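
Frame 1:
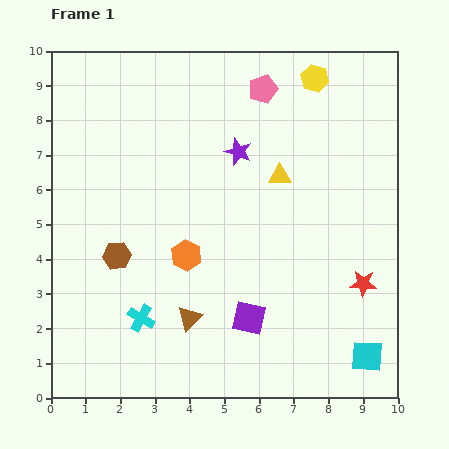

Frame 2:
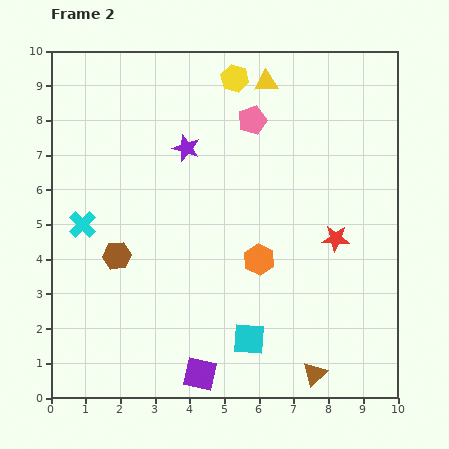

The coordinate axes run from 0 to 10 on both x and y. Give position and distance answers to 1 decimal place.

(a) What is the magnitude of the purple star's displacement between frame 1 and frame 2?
1.5

The purple star moved from (5.4, 7.1) to (3.9, 7.2), a distance of √(1.5² + 0.1²) ≈ 1.5.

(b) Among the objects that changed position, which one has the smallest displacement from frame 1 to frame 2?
the pink pentagon

(moved 0.9)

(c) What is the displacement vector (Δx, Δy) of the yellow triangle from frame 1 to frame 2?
(-0.4, 2.7)

The yellow triangle was at (6.6, 6.4) in frame 1 and (6.2, 9.1) in frame 2.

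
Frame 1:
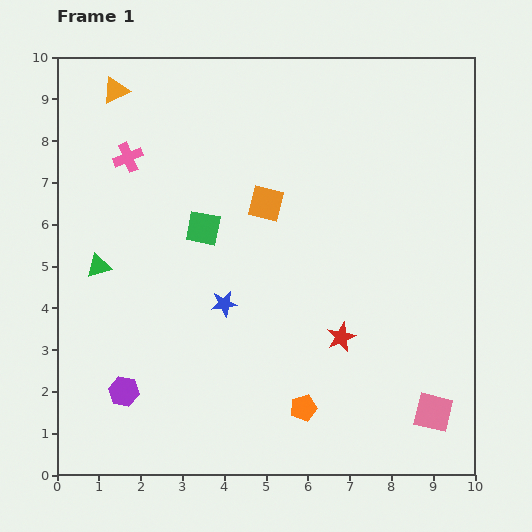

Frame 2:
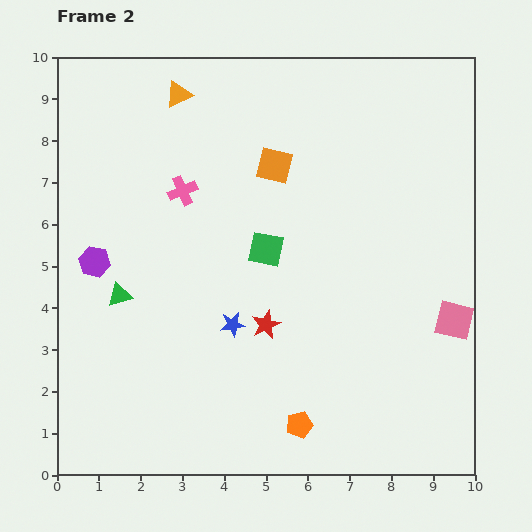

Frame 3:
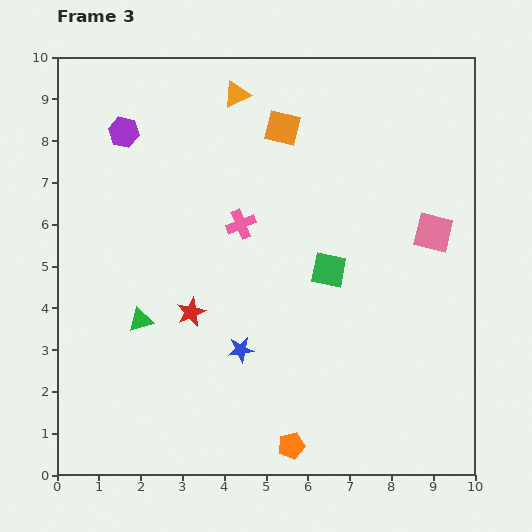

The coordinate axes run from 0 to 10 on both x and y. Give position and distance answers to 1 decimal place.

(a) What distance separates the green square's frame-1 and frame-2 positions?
1.6

The green square moved from (3.5, 5.9) to (5.0, 5.4), a distance of √(1.5² + 0.5²) ≈ 1.6.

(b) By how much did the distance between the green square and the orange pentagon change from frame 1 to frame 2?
-0.6

Distance in frame 1: 4.9. Distance in frame 2: 4.3.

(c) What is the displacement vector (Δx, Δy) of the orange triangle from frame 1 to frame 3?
(2.9, -0.1)

The orange triangle was at (1.4, 9.2) in frame 1 and (4.3, 9.1) in frame 3.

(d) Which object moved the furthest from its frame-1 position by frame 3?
the purple hexagon

(moved 6.2; next 4.3)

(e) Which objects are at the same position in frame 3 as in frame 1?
none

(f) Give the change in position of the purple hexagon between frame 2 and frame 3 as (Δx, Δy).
(0.7, 3.1)

The purple hexagon was at (0.9, 5.1) in frame 2 and (1.6, 8.2) in frame 3.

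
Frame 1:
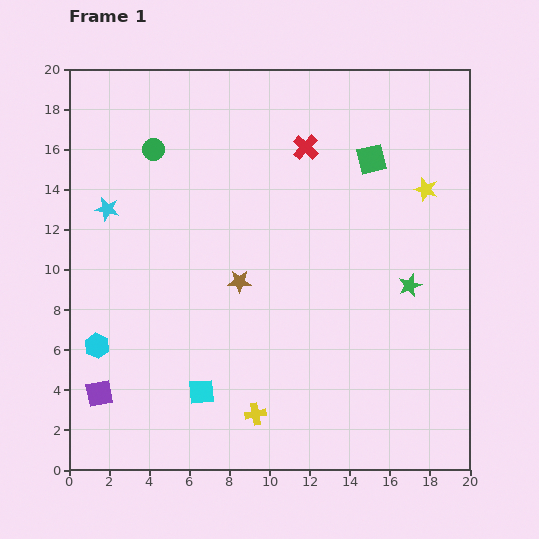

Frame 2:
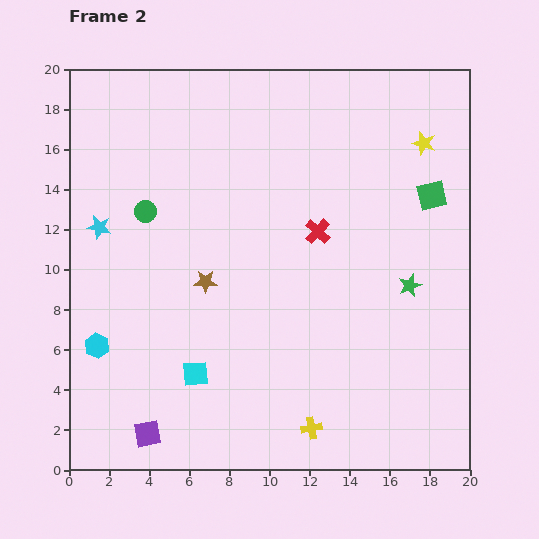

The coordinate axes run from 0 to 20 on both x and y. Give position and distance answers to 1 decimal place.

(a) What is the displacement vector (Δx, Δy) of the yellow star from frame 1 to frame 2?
(-0.1, 2.3)

The yellow star was at (17.8, 14.0) in frame 1 and (17.7, 16.3) in frame 2.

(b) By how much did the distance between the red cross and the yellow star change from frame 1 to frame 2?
+0.5

Distance in frame 1: 6.4. Distance in frame 2: 6.9.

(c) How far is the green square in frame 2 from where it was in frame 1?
3.5

The green square moved from (15.1, 15.5) to (18.1, 13.7), a distance of √(3.0² + 1.8²) ≈ 3.5.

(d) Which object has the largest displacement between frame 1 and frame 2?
the red cross

(moved 4.2; next 3.5)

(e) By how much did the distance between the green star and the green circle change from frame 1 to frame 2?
-0.8

Distance in frame 1: 14.5. Distance in frame 2: 13.7.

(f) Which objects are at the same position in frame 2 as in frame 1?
the cyan hexagon, the green star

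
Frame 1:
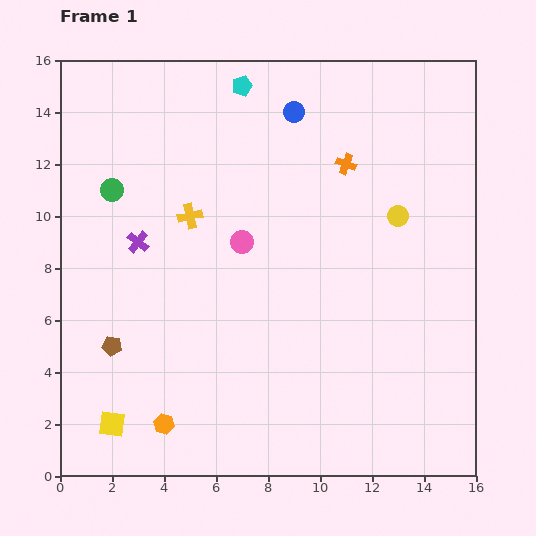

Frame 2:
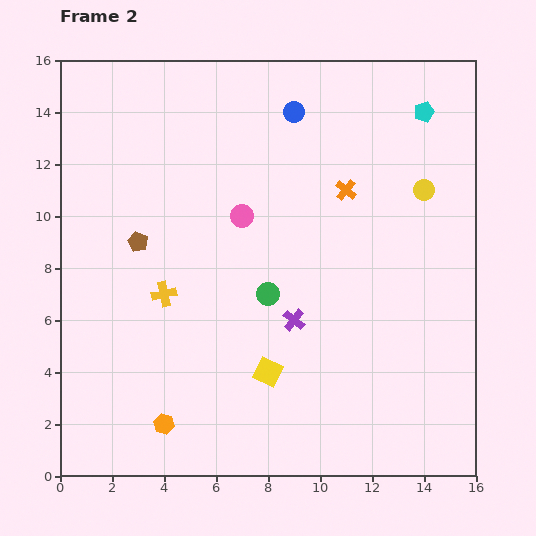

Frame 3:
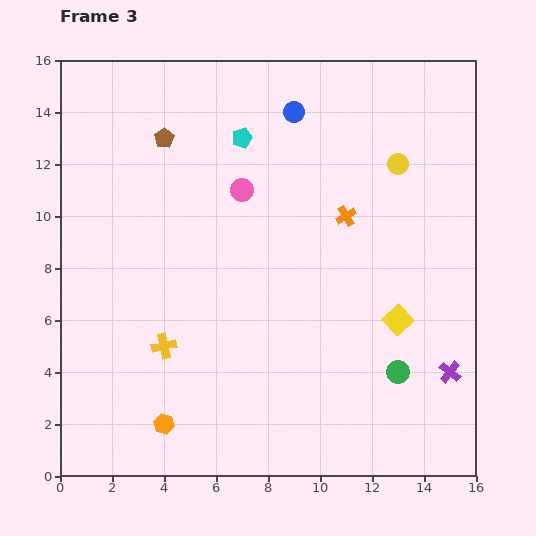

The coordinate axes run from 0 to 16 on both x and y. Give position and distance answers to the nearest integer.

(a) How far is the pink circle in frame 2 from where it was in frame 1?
1

The pink circle moved from (7, 9) to (7, 10), a distance of √(0² + 1²) ≈ 1.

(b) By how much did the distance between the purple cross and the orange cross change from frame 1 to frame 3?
-2

Distance in frame 1: 9. Distance in frame 3: 7.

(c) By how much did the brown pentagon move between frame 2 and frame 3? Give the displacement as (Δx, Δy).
(1, 4)

The brown pentagon was at (3, 9) in frame 2 and (4, 13) in frame 3.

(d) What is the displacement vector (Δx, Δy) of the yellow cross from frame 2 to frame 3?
(0, -2)

The yellow cross was at (4, 7) in frame 2 and (4, 5) in frame 3.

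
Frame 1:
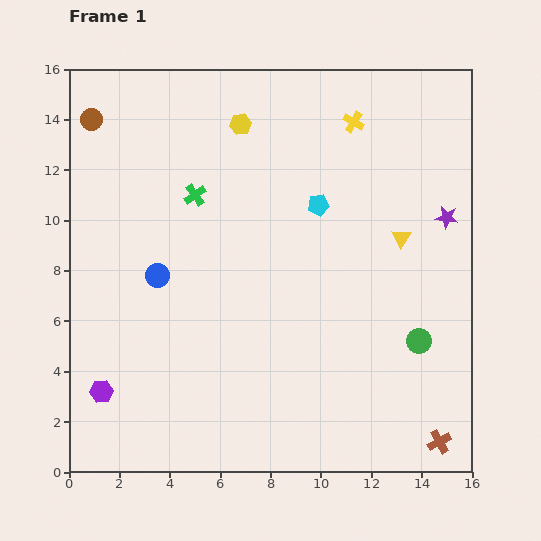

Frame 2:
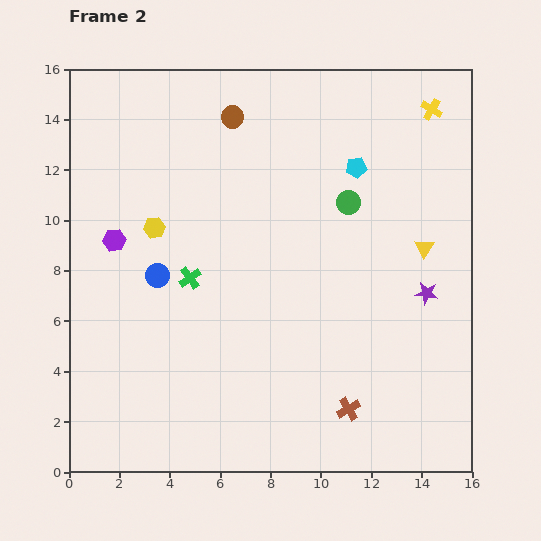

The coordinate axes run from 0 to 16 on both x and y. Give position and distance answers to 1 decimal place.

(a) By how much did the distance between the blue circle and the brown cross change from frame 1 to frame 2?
-3.7

Distance in frame 1: 13.0. Distance in frame 2: 9.3.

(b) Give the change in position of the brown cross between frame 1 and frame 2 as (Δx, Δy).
(-3.6, 1.3)

The brown cross was at (14.7, 1.2) in frame 1 and (11.1, 2.5) in frame 2.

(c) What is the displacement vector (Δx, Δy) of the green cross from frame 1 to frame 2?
(-0.2, -3.3)

The green cross was at (5.0, 11.0) in frame 1 and (4.8, 7.7) in frame 2.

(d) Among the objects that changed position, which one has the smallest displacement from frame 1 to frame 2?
the yellow triangle

(moved 1.0)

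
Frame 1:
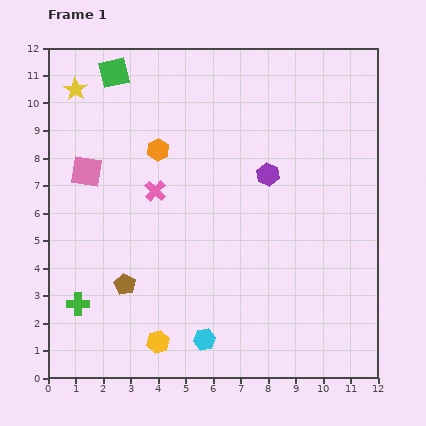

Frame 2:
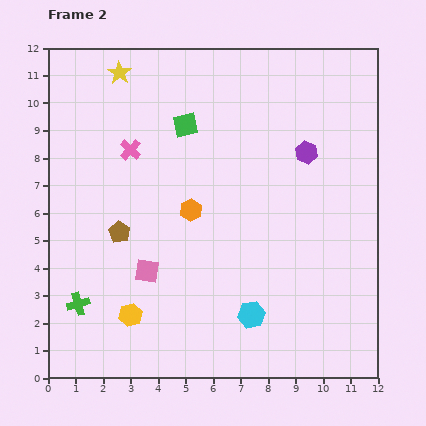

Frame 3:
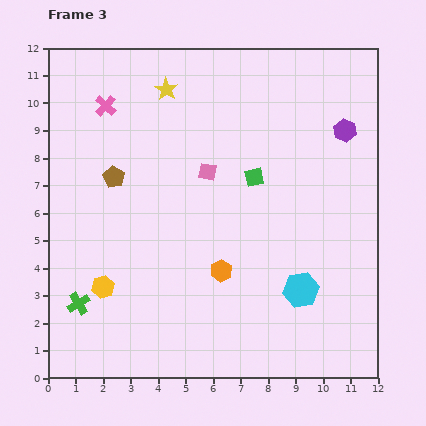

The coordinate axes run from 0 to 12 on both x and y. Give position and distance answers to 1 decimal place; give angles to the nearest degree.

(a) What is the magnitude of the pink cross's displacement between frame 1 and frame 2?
1.7

The pink cross moved from (3.9, 6.8) to (3.0, 8.3), a distance of √(0.9² + 1.5²) ≈ 1.7.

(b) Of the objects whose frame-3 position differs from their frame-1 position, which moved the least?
the yellow hexagon

(moved 2.8)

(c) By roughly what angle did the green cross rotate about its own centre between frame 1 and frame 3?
31° counter-clockwise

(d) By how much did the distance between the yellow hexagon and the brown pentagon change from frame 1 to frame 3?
+1.6

Distance in frame 1: 2.4. Distance in frame 3: 4.0.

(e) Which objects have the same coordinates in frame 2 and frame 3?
the green cross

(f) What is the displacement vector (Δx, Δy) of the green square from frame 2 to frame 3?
(2.5, -1.9)

The green square was at (5.0, 9.2) in frame 2 and (7.5, 7.3) in frame 3.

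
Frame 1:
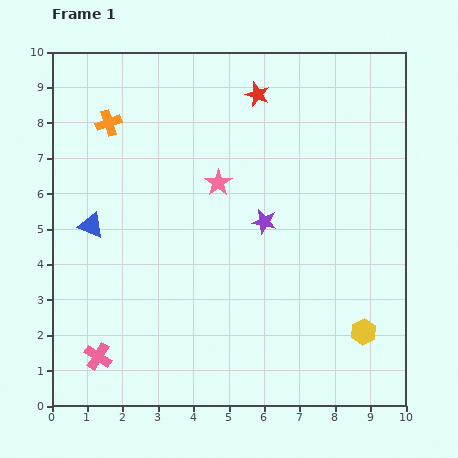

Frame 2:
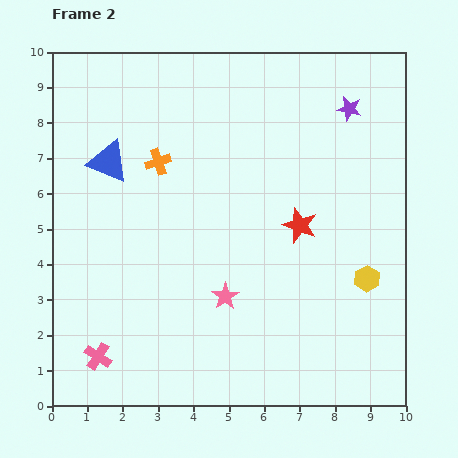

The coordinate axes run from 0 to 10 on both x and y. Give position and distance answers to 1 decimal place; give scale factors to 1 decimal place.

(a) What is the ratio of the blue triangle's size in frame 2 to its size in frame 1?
1.7×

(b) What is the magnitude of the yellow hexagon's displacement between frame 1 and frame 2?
1.5

The yellow hexagon moved from (8.8, 2.1) to (8.9, 3.6), a distance of √(0.1² + 1.5²) ≈ 1.5.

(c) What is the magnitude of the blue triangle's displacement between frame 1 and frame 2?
1.9

The blue triangle moved from (1.1, 5.1) to (1.6, 6.9), a distance of √(0.5² + 1.8²) ≈ 1.9.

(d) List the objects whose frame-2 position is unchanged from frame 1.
the pink cross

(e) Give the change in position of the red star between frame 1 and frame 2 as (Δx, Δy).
(1.2, -3.7)

The red star was at (5.8, 8.8) in frame 1 and (7.0, 5.1) in frame 2.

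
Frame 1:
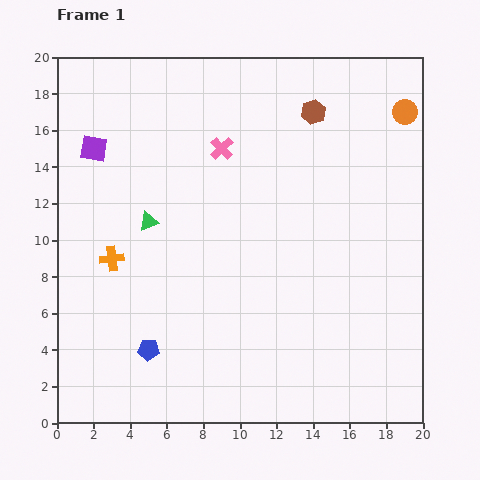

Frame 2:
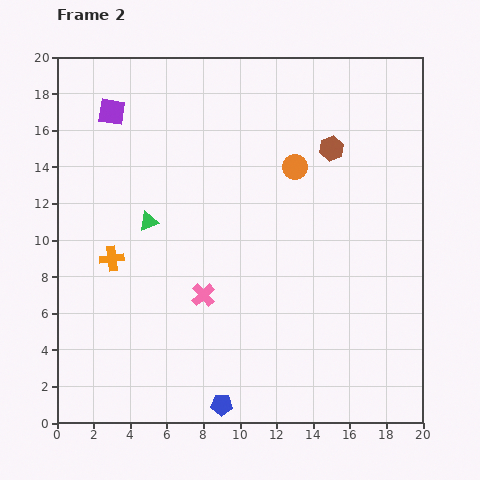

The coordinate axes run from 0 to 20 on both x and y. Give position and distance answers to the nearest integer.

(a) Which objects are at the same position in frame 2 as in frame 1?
the green triangle, the orange cross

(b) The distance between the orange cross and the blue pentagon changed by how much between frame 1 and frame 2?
+5

Distance in frame 1: 5. Distance in frame 2: 10.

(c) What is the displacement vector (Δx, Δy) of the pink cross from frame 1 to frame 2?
(-1, -8)

The pink cross was at (9, 15) in frame 1 and (8, 7) in frame 2.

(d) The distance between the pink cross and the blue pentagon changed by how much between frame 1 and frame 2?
-6

Distance in frame 1: 12. Distance in frame 2: 6.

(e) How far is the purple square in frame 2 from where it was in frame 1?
2

The purple square moved from (2, 15) to (3, 17), a distance of √(1² + 2²) ≈ 2.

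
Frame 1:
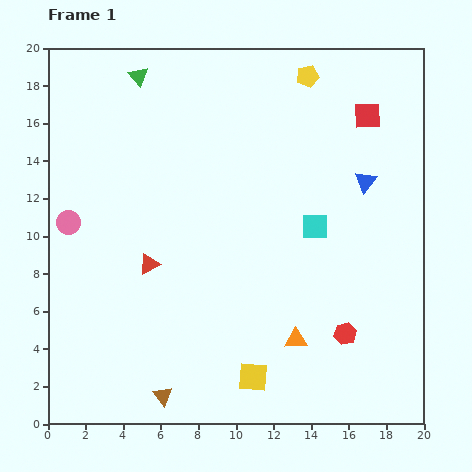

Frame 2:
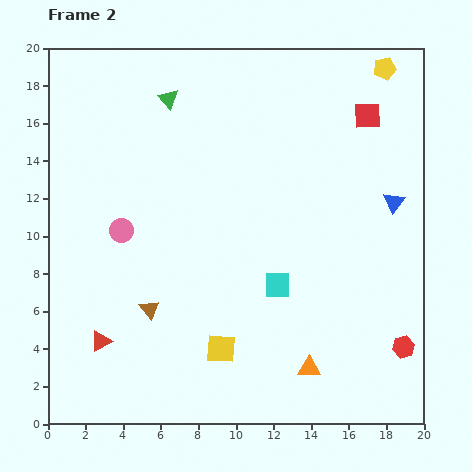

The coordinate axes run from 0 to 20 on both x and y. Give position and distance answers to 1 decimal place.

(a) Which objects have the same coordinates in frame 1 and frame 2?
the red square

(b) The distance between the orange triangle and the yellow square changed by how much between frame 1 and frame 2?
+1.8

Distance in frame 1: 3.0. Distance in frame 2: 4.8.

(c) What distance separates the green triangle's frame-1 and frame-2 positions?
2.0

The green triangle moved from (4.8, 18.5) to (6.4, 17.3), a distance of √(1.6² + 1.2²) ≈ 2.0.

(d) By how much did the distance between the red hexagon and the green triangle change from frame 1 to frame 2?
+0.6

Distance in frame 1: 17.6. Distance in frame 2: 18.2.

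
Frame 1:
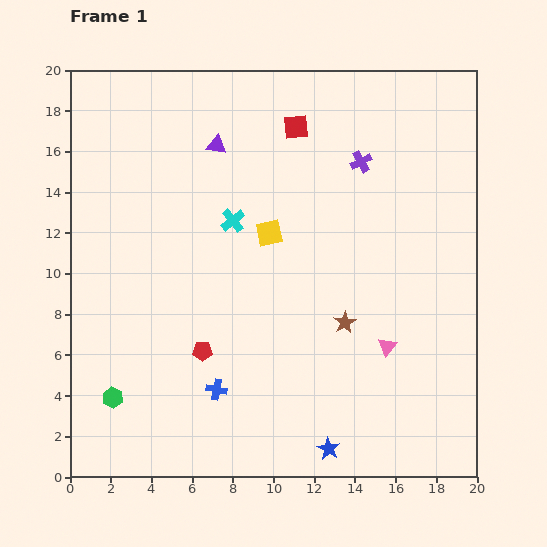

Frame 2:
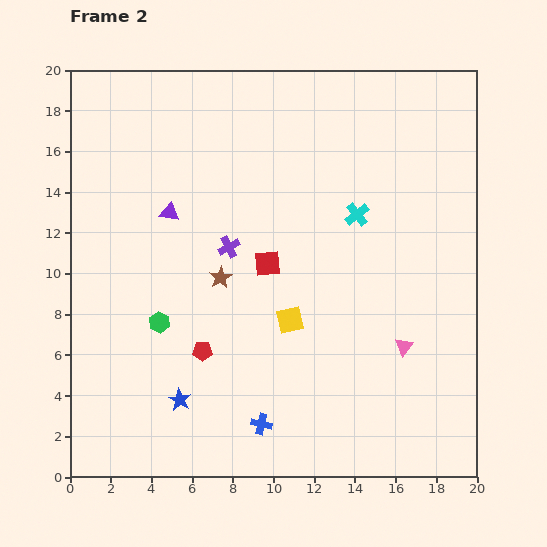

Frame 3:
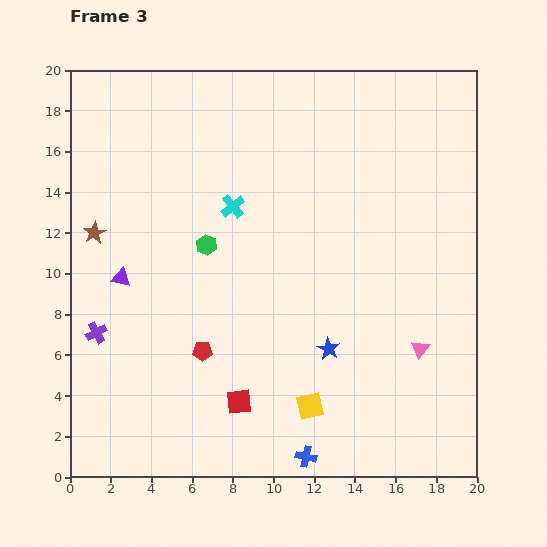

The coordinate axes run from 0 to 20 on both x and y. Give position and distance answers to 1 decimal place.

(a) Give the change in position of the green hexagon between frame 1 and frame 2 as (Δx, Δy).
(2.3, 3.7)

The green hexagon was at (2.1, 3.9) in frame 1 and (4.4, 7.6) in frame 2.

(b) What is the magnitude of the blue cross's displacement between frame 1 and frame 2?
2.8

The blue cross moved from (7.2, 4.3) to (9.4, 2.6), a distance of √(2.2² + 1.7²) ≈ 2.8.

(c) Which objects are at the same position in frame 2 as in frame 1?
the red pentagon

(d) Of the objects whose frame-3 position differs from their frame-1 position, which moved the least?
the cyan cross

(moved 0.7)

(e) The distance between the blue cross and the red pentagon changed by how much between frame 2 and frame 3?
+2.7

Distance in frame 2: 4.6. Distance in frame 3: 7.3.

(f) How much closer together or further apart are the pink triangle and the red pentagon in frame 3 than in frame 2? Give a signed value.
+0.8

Distance in frame 2: 9.9. Distance in frame 3: 10.7.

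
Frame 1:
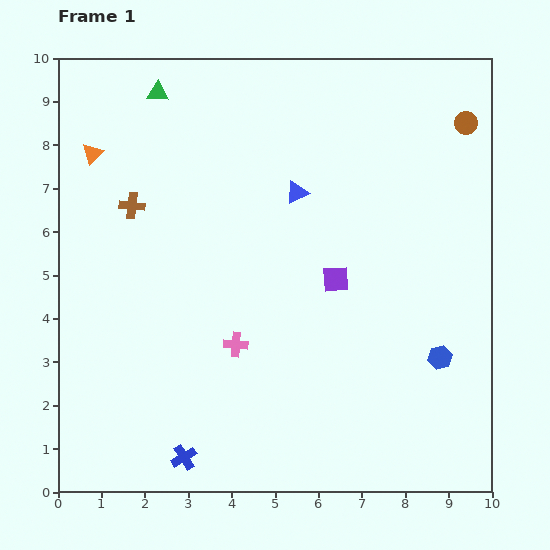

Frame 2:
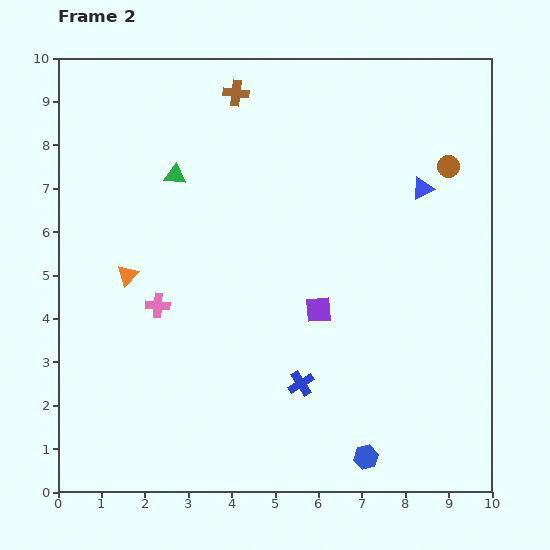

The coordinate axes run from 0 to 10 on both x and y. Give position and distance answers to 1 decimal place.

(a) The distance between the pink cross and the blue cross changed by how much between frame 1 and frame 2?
+0.9

Distance in frame 1: 2.9. Distance in frame 2: 3.8.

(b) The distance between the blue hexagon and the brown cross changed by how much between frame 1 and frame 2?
+1.0

Distance in frame 1: 7.9. Distance in frame 2: 8.9.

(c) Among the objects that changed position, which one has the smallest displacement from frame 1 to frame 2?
the purple square

(moved 0.8)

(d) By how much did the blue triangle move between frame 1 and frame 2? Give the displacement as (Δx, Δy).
(2.9, 0.1)

The blue triangle was at (5.5, 6.9) in frame 1 and (8.4, 7.0) in frame 2.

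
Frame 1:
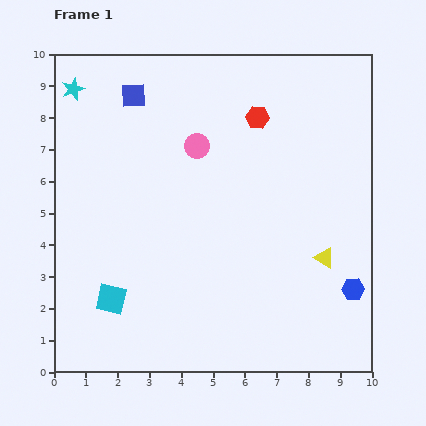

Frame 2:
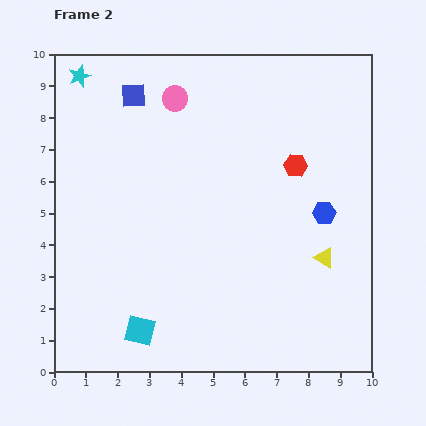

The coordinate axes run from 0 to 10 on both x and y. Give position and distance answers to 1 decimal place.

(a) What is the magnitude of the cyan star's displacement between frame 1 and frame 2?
0.4

The cyan star moved from (0.6, 8.9) to (0.8, 9.3), a distance of √(0.2² + 0.4²) ≈ 0.4.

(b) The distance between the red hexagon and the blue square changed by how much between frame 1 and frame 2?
+1.6

Distance in frame 1: 4.0. Distance in frame 2: 5.6.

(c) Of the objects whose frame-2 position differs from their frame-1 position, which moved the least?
the cyan star

(moved 0.4)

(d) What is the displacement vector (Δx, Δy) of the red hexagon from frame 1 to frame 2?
(1.2, -1.5)

The red hexagon was at (6.4, 8.0) in frame 1 and (7.6, 6.5) in frame 2.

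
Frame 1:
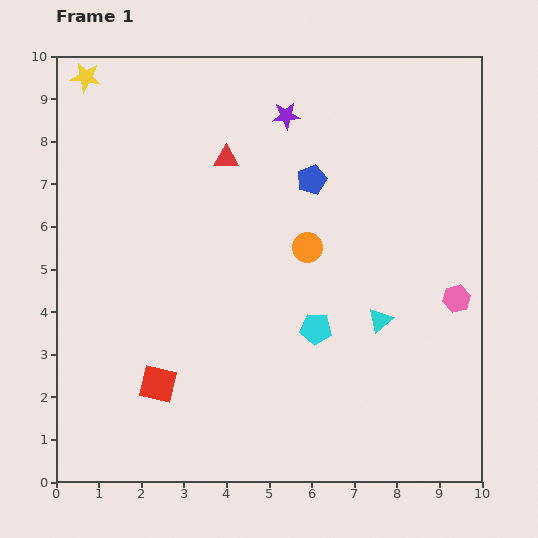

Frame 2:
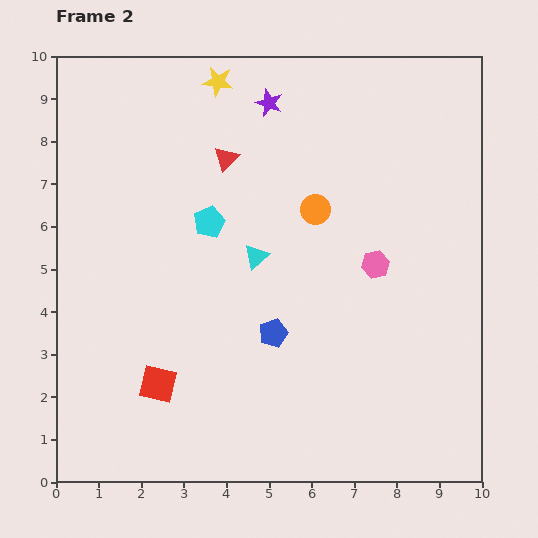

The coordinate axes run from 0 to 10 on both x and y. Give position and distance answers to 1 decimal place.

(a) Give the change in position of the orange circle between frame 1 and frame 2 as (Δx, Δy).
(0.2, 0.9)

The orange circle was at (5.9, 5.5) in frame 1 and (6.1, 6.4) in frame 2.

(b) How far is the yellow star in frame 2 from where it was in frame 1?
3.1

The yellow star moved from (0.7, 9.5) to (3.8, 9.4), a distance of √(3.1² + 0.1²) ≈ 3.1.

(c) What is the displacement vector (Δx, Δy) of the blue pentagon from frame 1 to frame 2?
(-0.9, -3.6)

The blue pentagon was at (6.0, 7.1) in frame 1 and (5.1, 3.5) in frame 2.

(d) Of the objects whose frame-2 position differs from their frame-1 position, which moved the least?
the purple star

(moved 0.5)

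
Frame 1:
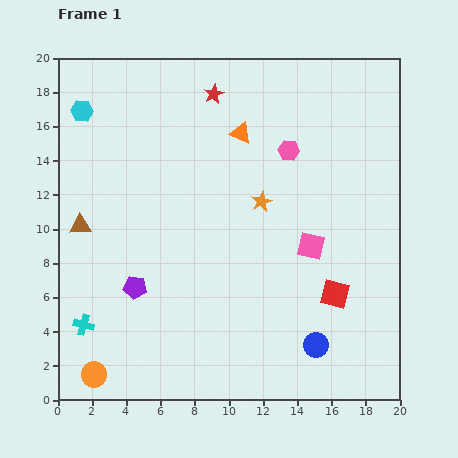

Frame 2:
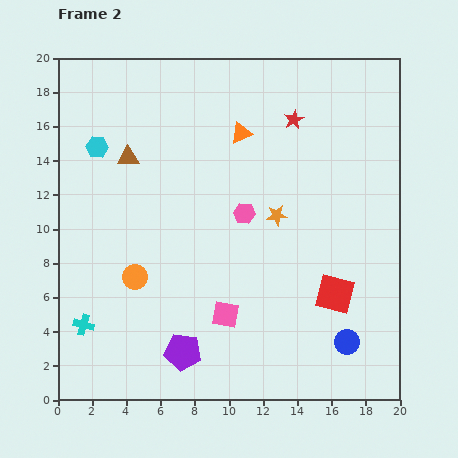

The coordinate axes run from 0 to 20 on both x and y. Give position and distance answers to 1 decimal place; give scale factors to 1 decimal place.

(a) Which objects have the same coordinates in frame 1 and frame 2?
the cyan cross, the red square, the orange triangle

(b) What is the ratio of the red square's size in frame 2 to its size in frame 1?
1.4×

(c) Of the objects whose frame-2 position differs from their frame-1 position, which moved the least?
the orange star

(moved 1.2)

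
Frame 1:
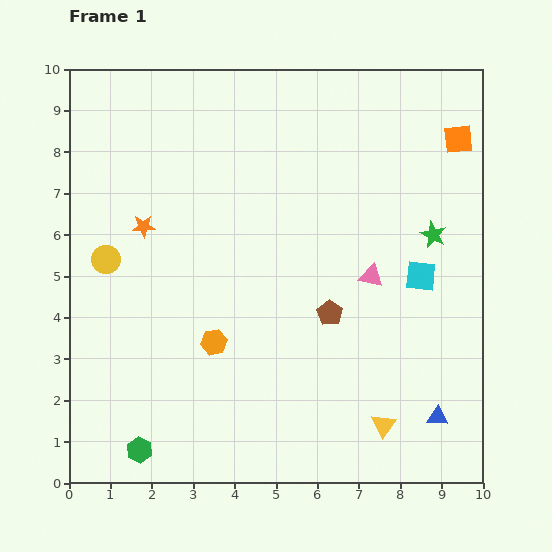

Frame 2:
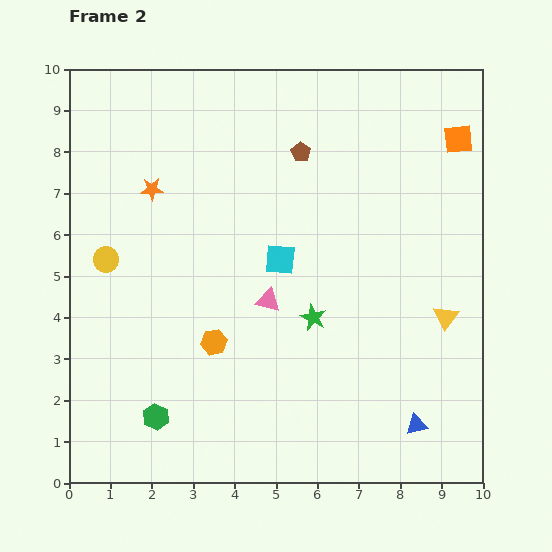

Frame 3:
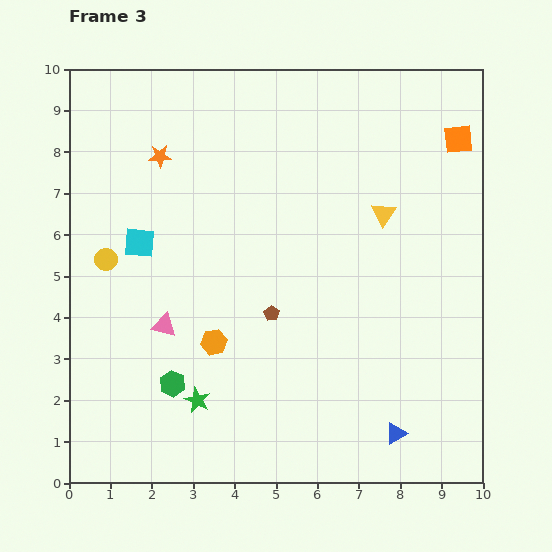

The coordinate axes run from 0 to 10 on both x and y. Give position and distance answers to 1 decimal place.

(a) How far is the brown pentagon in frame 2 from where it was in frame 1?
4.0

The brown pentagon moved from (6.3, 4.1) to (5.6, 8.0), a distance of √(0.7² + 3.9²) ≈ 4.0.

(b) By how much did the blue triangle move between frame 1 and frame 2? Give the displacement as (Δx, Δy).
(-0.5, -0.2)

The blue triangle was at (8.9, 1.6) in frame 1 and (8.4, 1.4) in frame 2.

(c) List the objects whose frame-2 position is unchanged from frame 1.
the yellow circle, the orange square, the orange hexagon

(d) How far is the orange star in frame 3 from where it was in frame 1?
1.7

The orange star moved from (1.8, 6.2) to (2.2, 7.9), a distance of √(0.4² + 1.7²) ≈ 1.7.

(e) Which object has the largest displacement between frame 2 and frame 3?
the brown pentagon

(moved 4.0; next 3.4)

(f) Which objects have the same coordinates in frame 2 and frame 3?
the yellow circle, the orange square, the orange hexagon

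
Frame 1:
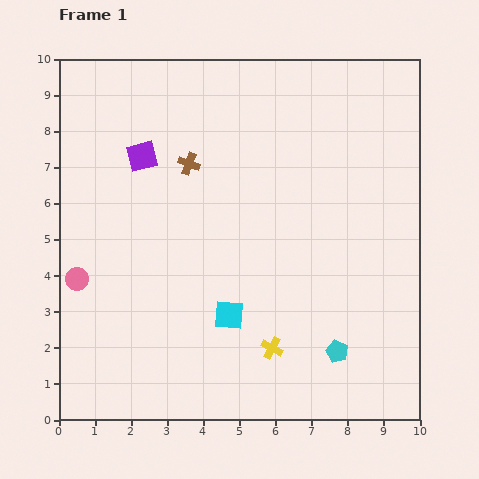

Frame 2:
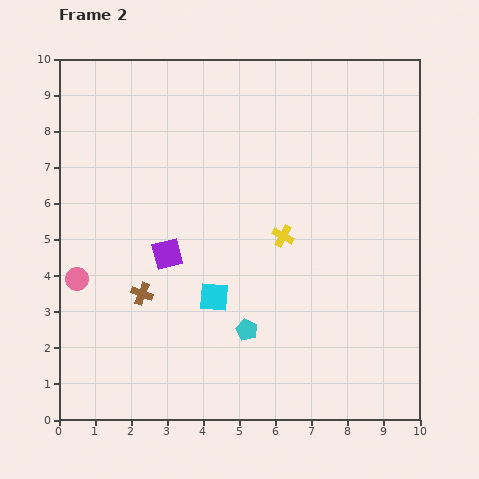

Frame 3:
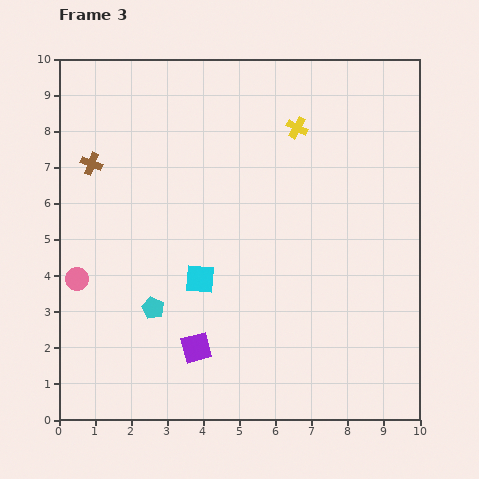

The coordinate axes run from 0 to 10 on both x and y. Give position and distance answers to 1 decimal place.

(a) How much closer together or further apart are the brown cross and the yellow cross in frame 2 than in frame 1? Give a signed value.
-1.4

Distance in frame 1: 5.6. Distance in frame 2: 4.2.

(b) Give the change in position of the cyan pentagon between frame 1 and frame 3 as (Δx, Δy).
(-5.1, 1.2)

The cyan pentagon was at (7.7, 1.9) in frame 1 and (2.6, 3.1) in frame 3.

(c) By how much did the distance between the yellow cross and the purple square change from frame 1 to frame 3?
+0.3

Distance in frame 1: 6.4. Distance in frame 3: 6.7.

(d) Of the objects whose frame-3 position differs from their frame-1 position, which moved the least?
the cyan square

(moved 1.3)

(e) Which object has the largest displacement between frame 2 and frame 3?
the brown cross

(moved 3.9; next 3.0)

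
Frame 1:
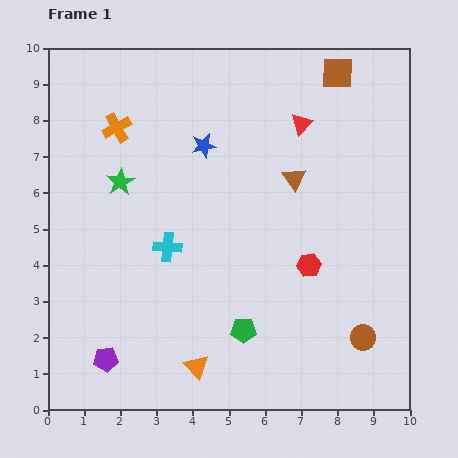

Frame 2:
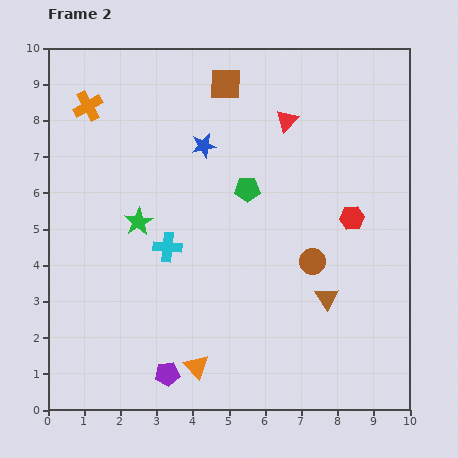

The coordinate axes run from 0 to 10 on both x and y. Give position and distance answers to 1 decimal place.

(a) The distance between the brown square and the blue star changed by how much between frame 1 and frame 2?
-2.4

Distance in frame 1: 4.2. Distance in frame 2: 1.8.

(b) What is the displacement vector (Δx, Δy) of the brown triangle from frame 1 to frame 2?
(0.9, -3.3)

The brown triangle was at (6.8, 6.4) in frame 1 and (7.7, 3.1) in frame 2.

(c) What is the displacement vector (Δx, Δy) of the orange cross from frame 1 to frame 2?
(-0.8, 0.6)

The orange cross was at (1.9, 7.8) in frame 1 and (1.1, 8.4) in frame 2.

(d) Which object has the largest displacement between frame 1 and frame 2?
the green pentagon

(moved 3.9; next 3.4)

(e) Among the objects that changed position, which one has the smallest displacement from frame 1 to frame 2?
the red triangle

(moved 0.4)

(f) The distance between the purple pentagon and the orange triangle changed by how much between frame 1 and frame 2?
-1.7

Distance in frame 1: 2.5. Distance in frame 2: 0.8.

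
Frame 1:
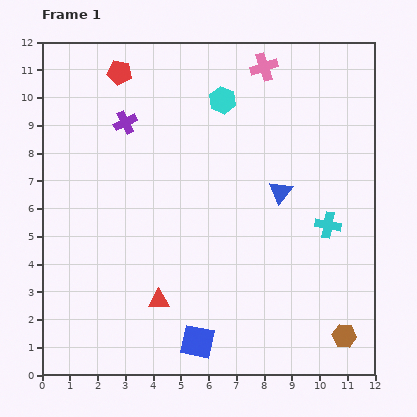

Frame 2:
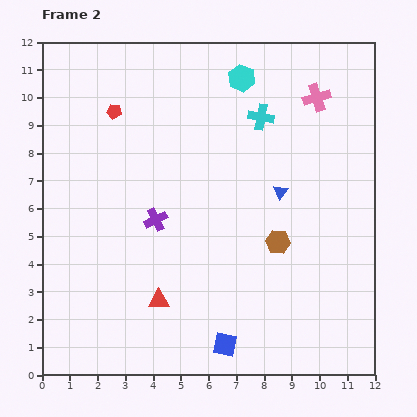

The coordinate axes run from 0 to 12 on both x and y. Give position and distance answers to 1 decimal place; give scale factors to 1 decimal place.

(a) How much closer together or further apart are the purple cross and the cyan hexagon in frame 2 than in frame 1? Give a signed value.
+2.4

Distance in frame 1: 3.6. Distance in frame 2: 6.0.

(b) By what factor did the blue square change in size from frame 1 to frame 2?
0.7×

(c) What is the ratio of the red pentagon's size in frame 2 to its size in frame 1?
0.6×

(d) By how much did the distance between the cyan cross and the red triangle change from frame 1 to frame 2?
+0.9

Distance in frame 1: 6.7. Distance in frame 2: 7.6.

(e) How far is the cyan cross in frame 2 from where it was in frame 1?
4.6

The cyan cross moved from (10.3, 5.4) to (7.9, 9.3), a distance of √(2.4² + 3.9²) ≈ 4.6.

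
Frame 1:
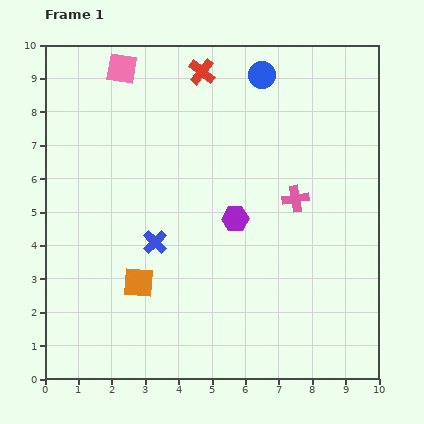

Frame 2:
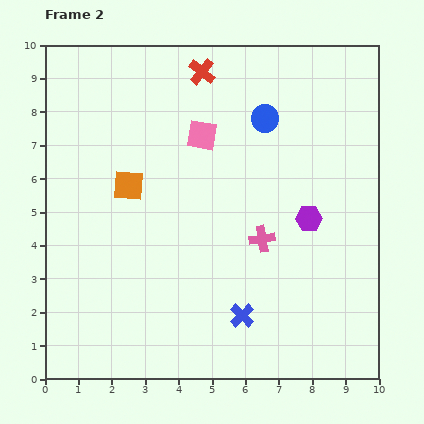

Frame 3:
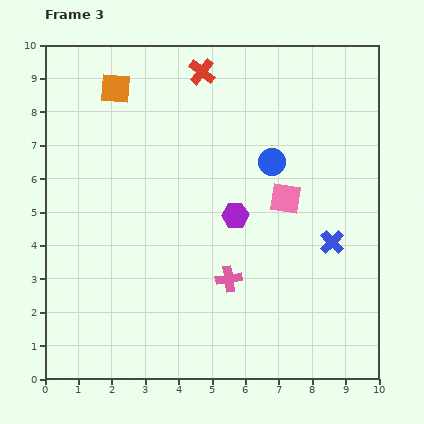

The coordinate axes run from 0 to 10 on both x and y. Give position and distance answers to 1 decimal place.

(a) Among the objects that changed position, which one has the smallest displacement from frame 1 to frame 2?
the blue circle

(moved 1.3)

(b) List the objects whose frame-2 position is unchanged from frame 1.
the red cross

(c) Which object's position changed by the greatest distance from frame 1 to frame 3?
the pink square

(moved 6.3; next 5.8)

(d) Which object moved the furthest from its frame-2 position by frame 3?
the blue cross

(moved 3.5; next 3.1)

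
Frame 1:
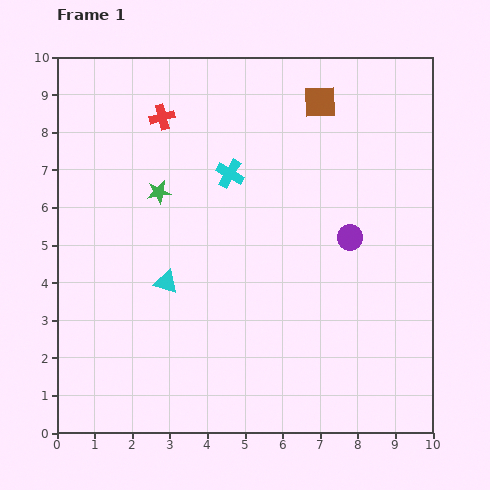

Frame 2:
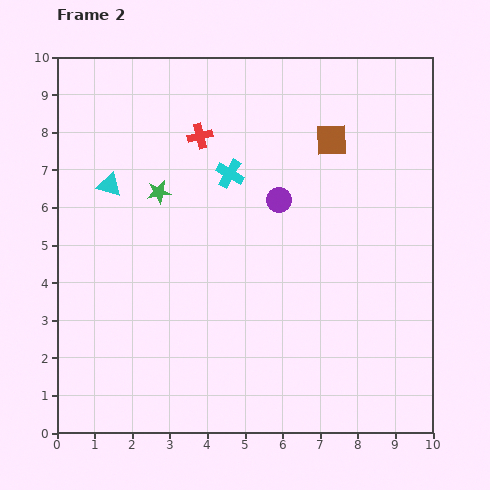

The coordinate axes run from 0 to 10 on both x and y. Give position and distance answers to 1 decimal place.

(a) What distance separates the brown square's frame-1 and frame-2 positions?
1.0

The brown square moved from (7.0, 8.8) to (7.3, 7.8), a distance of √(0.3² + 1.0²) ≈ 1.0.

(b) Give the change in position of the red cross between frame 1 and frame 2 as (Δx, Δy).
(1.0, -0.5)

The red cross was at (2.8, 8.4) in frame 1 and (3.8, 7.9) in frame 2.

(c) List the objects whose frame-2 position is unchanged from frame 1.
the cyan cross, the green star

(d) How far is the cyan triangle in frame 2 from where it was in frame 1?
3.0

The cyan triangle moved from (2.9, 4.0) to (1.4, 6.6), a distance of √(1.5² + 2.6²) ≈ 3.0.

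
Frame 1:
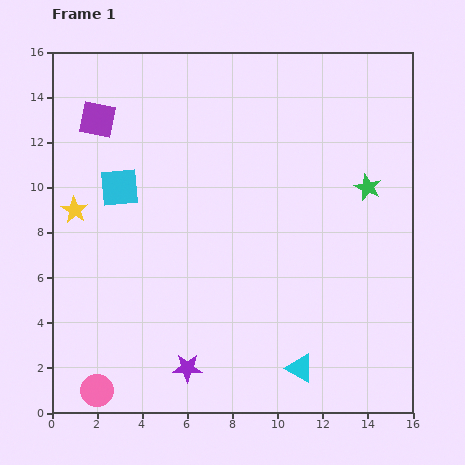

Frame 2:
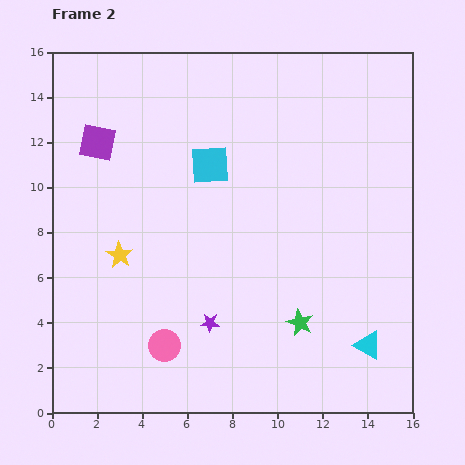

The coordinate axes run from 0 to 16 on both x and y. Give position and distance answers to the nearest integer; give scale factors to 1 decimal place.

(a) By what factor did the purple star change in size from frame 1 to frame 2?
0.7×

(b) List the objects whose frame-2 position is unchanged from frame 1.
none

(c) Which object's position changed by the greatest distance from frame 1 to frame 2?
the green star

(moved 7; next 4)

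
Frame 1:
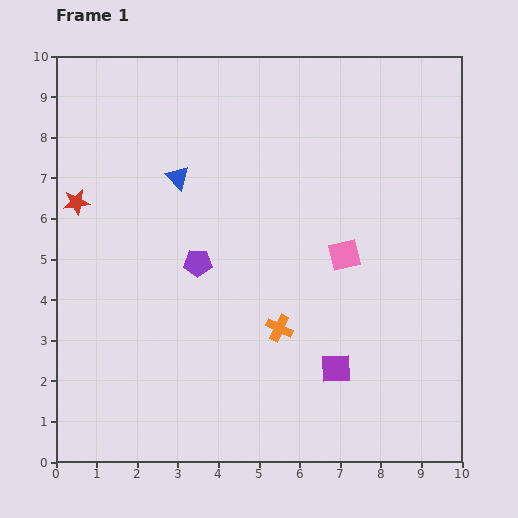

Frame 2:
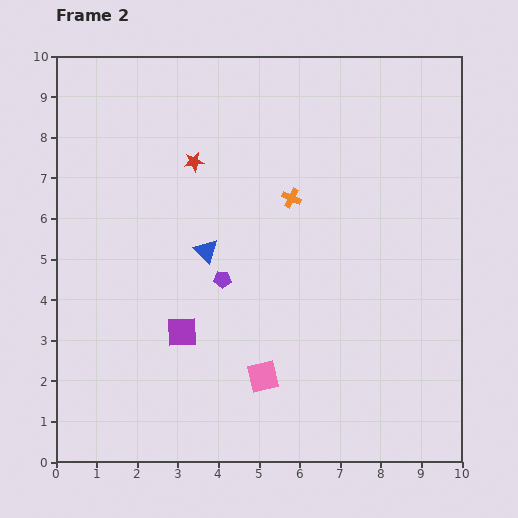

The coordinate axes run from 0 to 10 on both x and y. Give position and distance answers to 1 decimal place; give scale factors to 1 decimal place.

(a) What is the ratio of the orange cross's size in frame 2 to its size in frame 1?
0.7×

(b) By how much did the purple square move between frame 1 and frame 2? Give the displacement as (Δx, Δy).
(-3.8, 0.9)

The purple square was at (6.9, 2.3) in frame 1 and (3.1, 3.2) in frame 2.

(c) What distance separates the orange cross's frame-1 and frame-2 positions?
3.2

The orange cross moved from (5.5, 3.3) to (5.8, 6.5), a distance of √(0.3² + 3.2²) ≈ 3.2.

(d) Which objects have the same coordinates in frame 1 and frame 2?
none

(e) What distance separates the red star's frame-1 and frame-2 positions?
3.1

The red star moved from (0.5, 6.4) to (3.4, 7.4), a distance of √(2.9² + 1.0²) ≈ 3.1.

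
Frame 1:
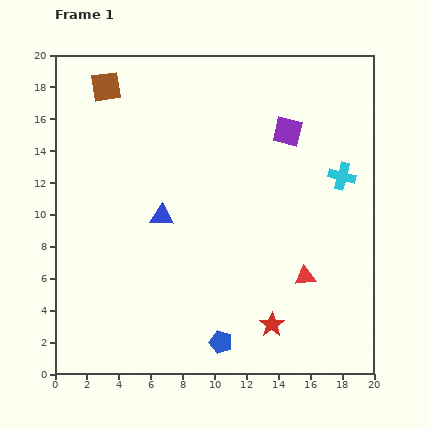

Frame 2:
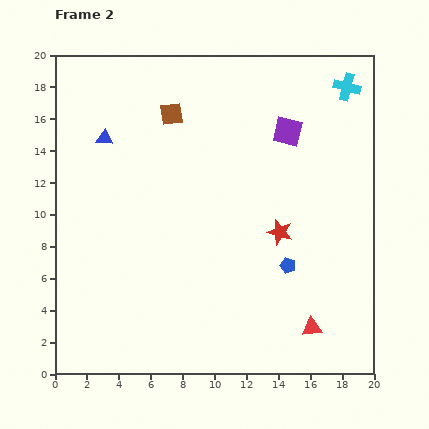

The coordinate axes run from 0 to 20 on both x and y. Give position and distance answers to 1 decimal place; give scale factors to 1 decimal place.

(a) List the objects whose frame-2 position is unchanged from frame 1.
the purple square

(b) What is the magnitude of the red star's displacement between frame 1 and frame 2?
5.8

The red star moved from (13.6, 3.1) to (14.1, 8.9), a distance of √(0.5² + 5.8²) ≈ 5.8.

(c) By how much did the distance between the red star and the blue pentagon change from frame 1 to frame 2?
-1.2

Distance in frame 1: 3.4. Distance in frame 2: 2.2.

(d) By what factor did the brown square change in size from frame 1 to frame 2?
0.7×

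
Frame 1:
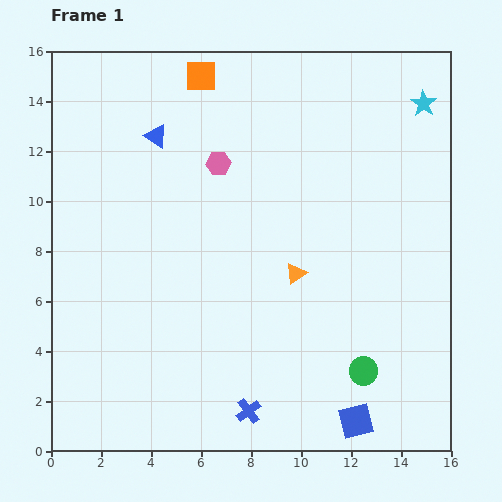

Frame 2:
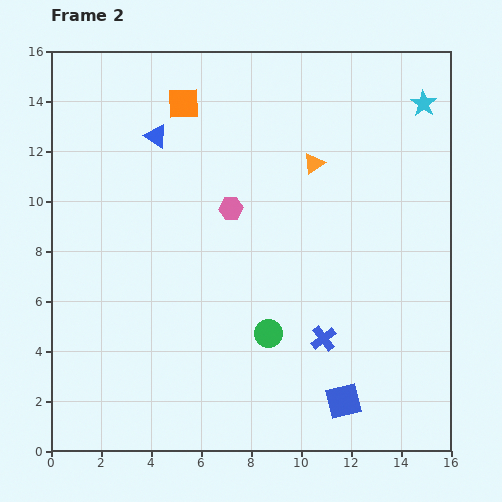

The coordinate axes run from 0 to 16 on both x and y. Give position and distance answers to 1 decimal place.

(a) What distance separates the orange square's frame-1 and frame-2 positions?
1.3

The orange square moved from (6.0, 15.0) to (5.3, 13.9), a distance of √(0.7² + 1.1²) ≈ 1.3.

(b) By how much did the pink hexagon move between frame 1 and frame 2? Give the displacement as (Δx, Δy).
(0.5, -1.8)

The pink hexagon was at (6.7, 11.5) in frame 1 and (7.2, 9.7) in frame 2.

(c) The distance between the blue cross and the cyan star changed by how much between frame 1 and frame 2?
-4.0

Distance in frame 1: 14.2. Distance in frame 2: 10.2.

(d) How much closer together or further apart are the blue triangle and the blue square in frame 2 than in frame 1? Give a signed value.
-0.9

Distance in frame 1: 13.9. Distance in frame 2: 13.0.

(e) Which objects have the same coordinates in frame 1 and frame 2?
the blue triangle, the cyan star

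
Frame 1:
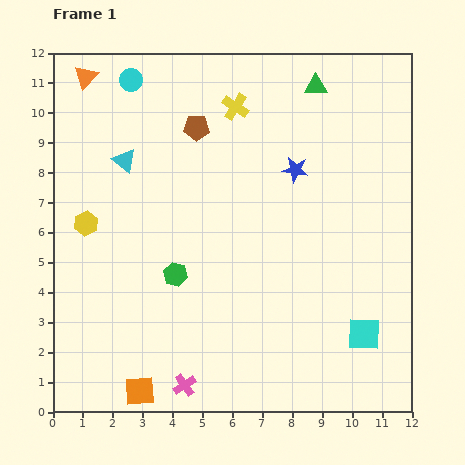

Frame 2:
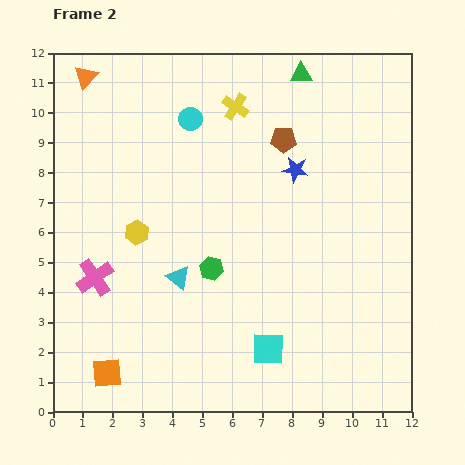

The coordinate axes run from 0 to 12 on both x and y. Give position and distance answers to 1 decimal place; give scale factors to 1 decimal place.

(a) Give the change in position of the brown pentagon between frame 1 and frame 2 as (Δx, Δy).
(2.9, -0.4)

The brown pentagon was at (4.8, 9.5) in frame 1 and (7.7, 9.1) in frame 2.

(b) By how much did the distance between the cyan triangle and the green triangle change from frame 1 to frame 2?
+1.0

Distance in frame 1: 6.9. Distance in frame 2: 7.9.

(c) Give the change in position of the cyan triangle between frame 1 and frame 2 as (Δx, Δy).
(1.8, -3.9)

The cyan triangle was at (2.4, 8.4) in frame 1 and (4.2, 4.5) in frame 2.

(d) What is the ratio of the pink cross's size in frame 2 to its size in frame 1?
1.6×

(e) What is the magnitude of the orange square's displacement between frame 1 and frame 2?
1.3

The orange square moved from (2.9, 0.7) to (1.8, 1.3), a distance of √(1.1² + 0.6²) ≈ 1.3.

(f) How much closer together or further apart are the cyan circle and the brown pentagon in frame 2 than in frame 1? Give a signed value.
+0.5

Distance in frame 1: 2.7. Distance in frame 2: 3.2.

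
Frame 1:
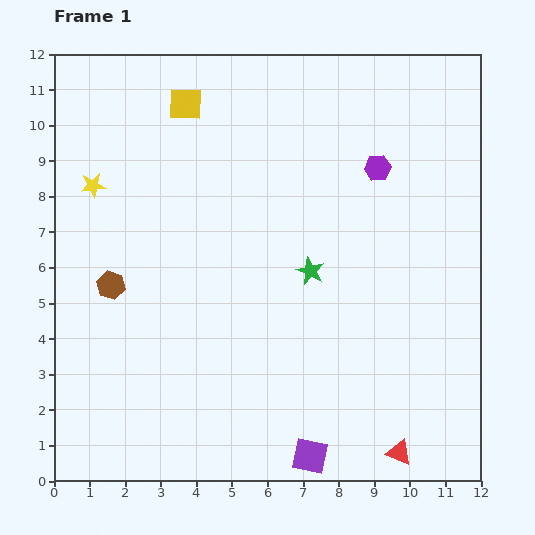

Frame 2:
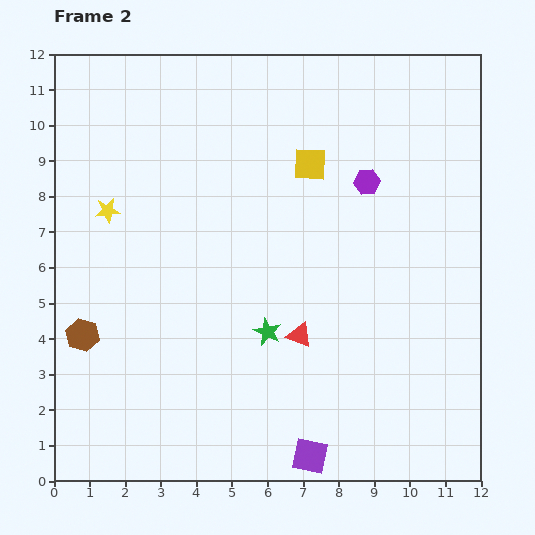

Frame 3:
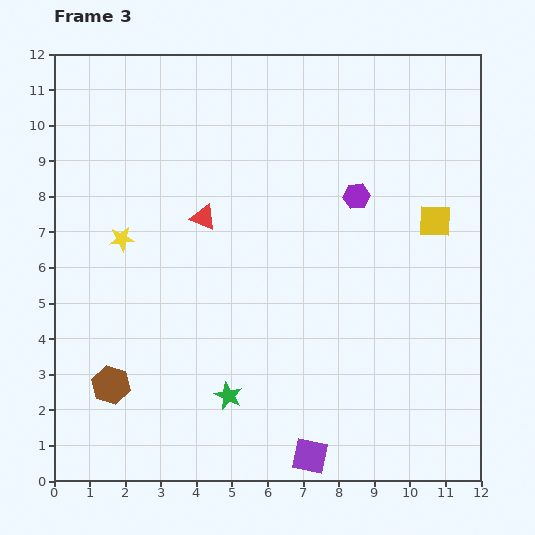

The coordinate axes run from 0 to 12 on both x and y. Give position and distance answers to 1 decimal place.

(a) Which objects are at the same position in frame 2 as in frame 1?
the purple square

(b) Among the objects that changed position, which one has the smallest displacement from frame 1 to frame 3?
the purple hexagon

(moved 1.0)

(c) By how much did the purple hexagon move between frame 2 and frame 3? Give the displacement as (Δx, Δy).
(-0.3, -0.4)

The purple hexagon was at (8.8, 8.4) in frame 2 and (8.5, 8.0) in frame 3.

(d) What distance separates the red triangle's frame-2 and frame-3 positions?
4.3

The red triangle moved from (6.9, 4.1) to (4.2, 7.4), a distance of √(2.7² + 3.3²) ≈ 4.3.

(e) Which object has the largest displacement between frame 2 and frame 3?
the red triangle

(moved 4.3; next 3.8)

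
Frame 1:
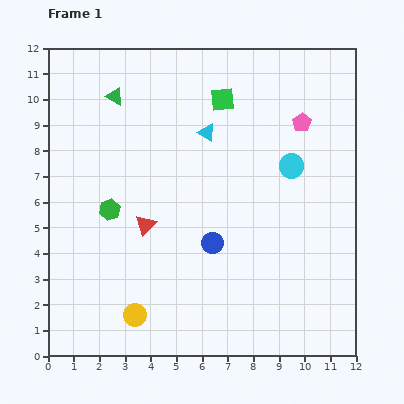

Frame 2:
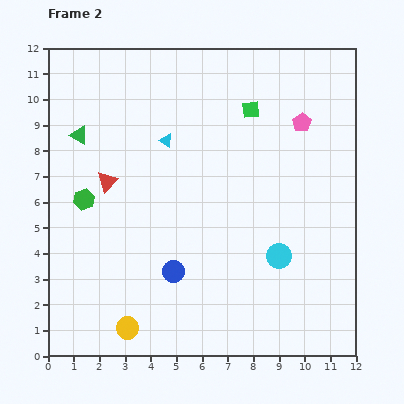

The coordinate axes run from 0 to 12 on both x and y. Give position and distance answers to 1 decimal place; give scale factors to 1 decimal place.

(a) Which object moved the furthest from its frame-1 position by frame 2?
the cyan circle

(moved 3.5; next 2.3)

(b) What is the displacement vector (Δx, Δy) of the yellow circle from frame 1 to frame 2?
(-0.3, -0.5)

The yellow circle was at (3.4, 1.6) in frame 1 and (3.1, 1.1) in frame 2.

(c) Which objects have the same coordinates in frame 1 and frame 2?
the pink pentagon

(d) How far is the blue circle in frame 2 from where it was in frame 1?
1.9

The blue circle moved from (6.4, 4.4) to (4.9, 3.3), a distance of √(1.5² + 1.1²) ≈ 1.9.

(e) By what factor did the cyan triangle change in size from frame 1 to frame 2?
0.7×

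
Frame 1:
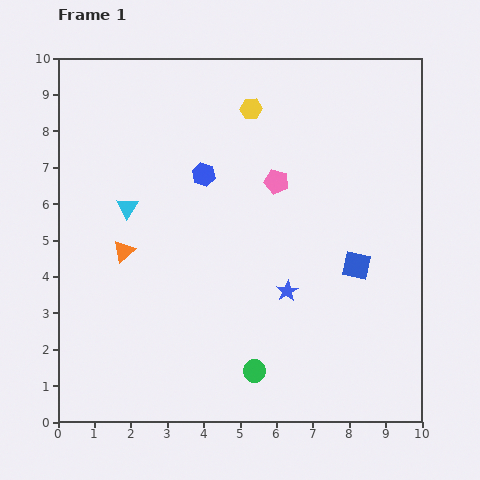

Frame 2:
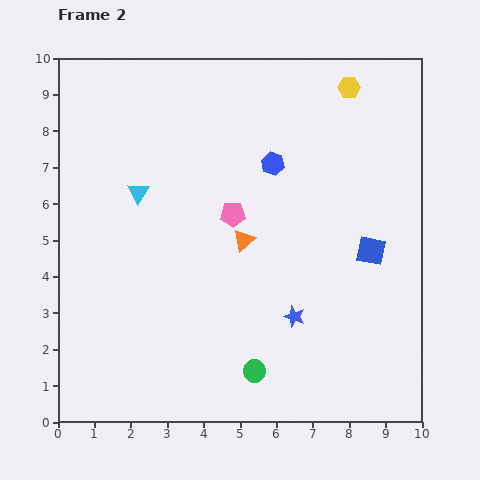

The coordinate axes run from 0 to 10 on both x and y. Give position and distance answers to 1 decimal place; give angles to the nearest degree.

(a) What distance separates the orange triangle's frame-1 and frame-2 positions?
3.3

The orange triangle moved from (1.8, 4.7) to (5.1, 5.0), a distance of √(3.3² + 0.3²) ≈ 3.3.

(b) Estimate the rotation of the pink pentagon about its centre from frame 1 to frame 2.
15° counter-clockwise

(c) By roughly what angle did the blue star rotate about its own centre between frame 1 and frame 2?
22° counter-clockwise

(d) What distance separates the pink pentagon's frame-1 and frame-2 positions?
1.5

The pink pentagon moved from (6.0, 6.6) to (4.8, 5.7), a distance of √(1.2² + 0.9²) ≈ 1.5.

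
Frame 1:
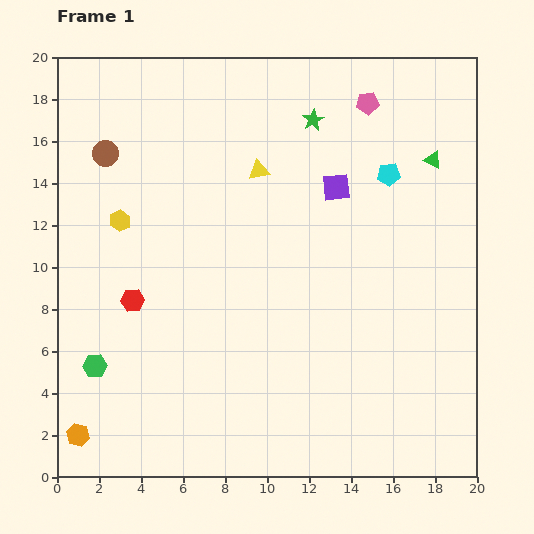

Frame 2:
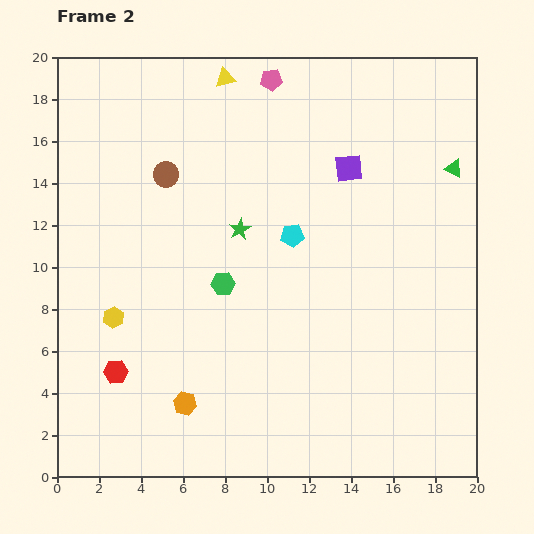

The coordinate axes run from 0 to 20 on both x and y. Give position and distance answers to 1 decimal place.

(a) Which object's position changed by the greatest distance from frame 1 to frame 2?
the green hexagon

(moved 7.2; next 6.3)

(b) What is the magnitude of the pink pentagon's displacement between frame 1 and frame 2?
4.7

The pink pentagon moved from (14.8, 17.8) to (10.2, 18.9), a distance of √(4.6² + 1.1²) ≈ 4.7.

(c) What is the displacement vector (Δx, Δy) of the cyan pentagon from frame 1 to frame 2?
(-4.6, -2.9)

The cyan pentagon was at (15.8, 14.4) in frame 1 and (11.2, 11.5) in frame 2.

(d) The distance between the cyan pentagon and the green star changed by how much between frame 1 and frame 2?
-1.9

Distance in frame 1: 4.4. Distance in frame 2: 2.5.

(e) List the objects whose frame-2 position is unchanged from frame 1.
none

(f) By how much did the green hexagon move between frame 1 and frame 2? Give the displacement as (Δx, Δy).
(6.1, 3.9)

The green hexagon was at (1.8, 5.3) in frame 1 and (7.9, 9.2) in frame 2.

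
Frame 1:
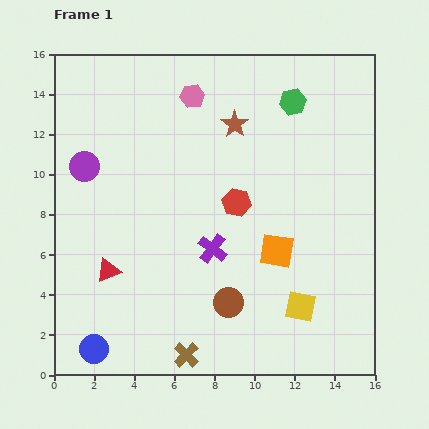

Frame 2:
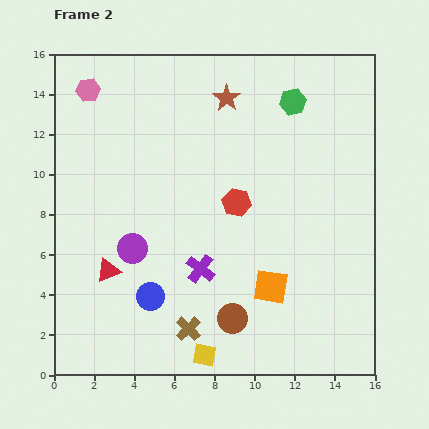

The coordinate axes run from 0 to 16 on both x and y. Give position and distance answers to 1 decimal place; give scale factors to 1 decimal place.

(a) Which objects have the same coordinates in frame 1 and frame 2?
the red triangle, the red hexagon, the green hexagon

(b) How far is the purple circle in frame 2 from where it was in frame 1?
4.8

The purple circle moved from (1.5, 10.4) to (3.9, 6.3), a distance of √(2.4² + 4.1²) ≈ 4.8.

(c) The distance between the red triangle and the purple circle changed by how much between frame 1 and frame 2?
-3.7

Distance in frame 1: 5.3. Distance in frame 2: 1.6.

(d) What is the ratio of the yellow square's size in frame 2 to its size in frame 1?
0.8×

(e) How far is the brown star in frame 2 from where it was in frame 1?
1.4

The brown star moved from (9.0, 12.5) to (8.6, 13.8), a distance of √(0.4² + 1.3²) ≈ 1.4.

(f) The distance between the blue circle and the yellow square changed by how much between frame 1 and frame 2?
-6.5

Distance in frame 1: 10.5. Distance in frame 2: 4.0.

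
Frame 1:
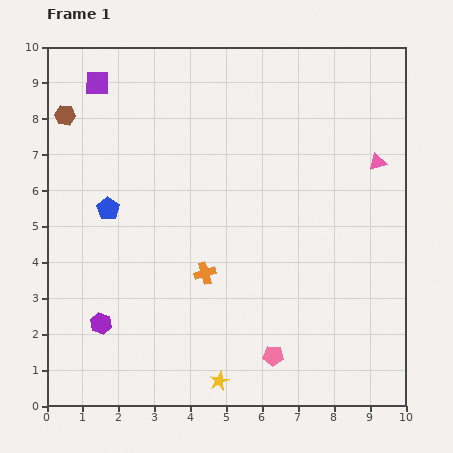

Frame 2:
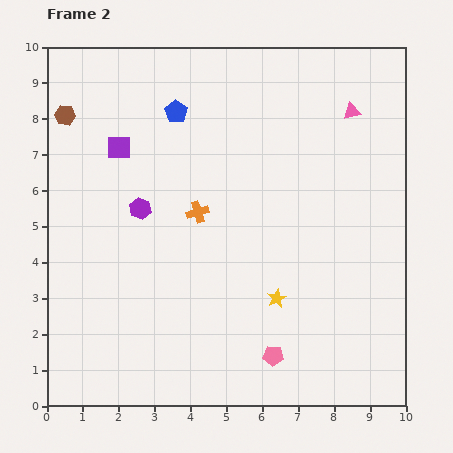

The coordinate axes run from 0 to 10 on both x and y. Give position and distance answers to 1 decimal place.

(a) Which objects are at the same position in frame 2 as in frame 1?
the brown hexagon, the pink pentagon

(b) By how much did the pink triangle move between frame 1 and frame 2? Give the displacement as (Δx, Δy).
(-0.7, 1.4)

The pink triangle was at (9.2, 6.8) in frame 1 and (8.5, 8.2) in frame 2.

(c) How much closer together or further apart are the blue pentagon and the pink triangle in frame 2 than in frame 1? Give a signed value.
-2.7

Distance in frame 1: 7.6. Distance in frame 2: 4.9.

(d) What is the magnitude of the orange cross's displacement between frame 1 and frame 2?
1.7

The orange cross moved from (4.4, 3.7) to (4.2, 5.4), a distance of √(0.2² + 1.7²) ≈ 1.7.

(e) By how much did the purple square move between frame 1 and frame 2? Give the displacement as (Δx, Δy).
(0.6, -1.8)

The purple square was at (1.4, 9.0) in frame 1 and (2.0, 7.2) in frame 2.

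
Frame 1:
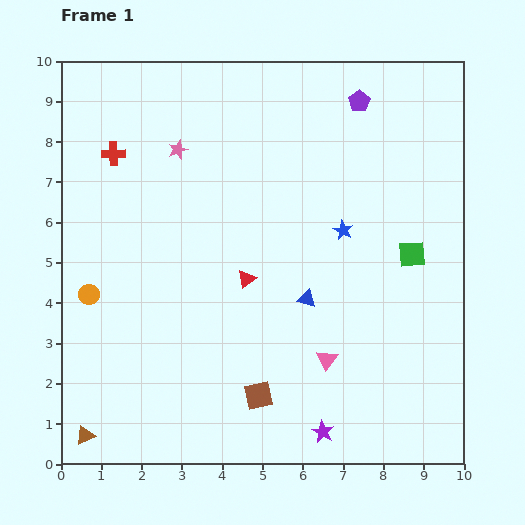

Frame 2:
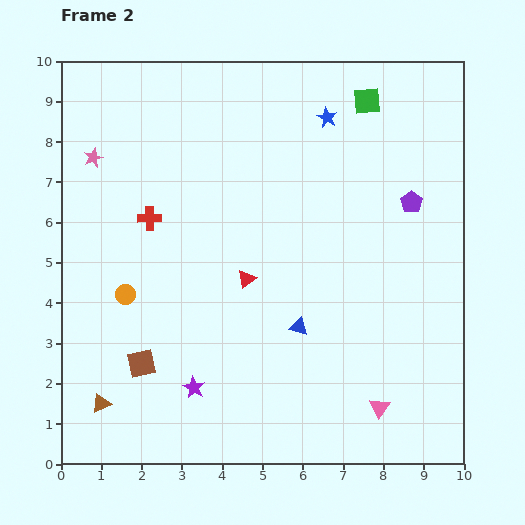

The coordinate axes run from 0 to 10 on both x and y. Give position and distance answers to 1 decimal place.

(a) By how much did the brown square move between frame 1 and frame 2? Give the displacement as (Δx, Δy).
(-2.9, 0.8)

The brown square was at (4.9, 1.7) in frame 1 and (2.0, 2.5) in frame 2.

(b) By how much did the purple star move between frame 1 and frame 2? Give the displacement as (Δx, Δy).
(-3.2, 1.1)

The purple star was at (6.5, 0.8) in frame 1 and (3.3, 1.9) in frame 2.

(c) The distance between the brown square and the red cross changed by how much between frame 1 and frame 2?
-3.4

Distance in frame 1: 7.0. Distance in frame 2: 3.6.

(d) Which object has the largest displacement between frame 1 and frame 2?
the green square

(moved 4.0; next 3.4)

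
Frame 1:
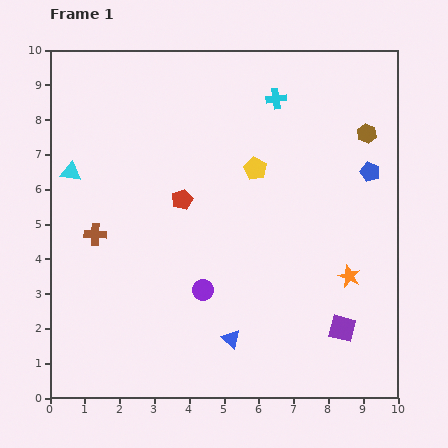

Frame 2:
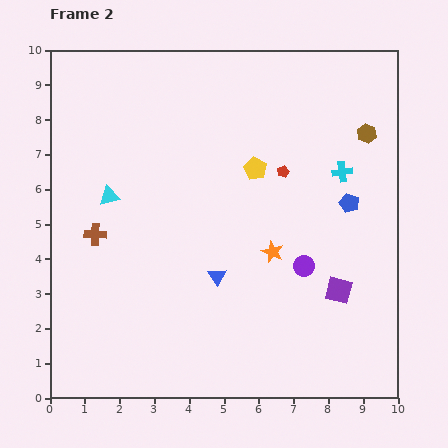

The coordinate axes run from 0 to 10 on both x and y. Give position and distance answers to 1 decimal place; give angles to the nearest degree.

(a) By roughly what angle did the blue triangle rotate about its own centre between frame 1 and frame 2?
15° clockwise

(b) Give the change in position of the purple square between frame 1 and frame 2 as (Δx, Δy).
(-0.1, 1.1)

The purple square was at (8.4, 2.0) in frame 1 and (8.3, 3.1) in frame 2.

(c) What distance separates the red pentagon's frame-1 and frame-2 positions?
3.0

The red pentagon moved from (3.8, 5.7) to (6.7, 6.5), a distance of √(2.9² + 0.8²) ≈ 3.0.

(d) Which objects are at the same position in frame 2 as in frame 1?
the brown hexagon, the yellow pentagon, the brown cross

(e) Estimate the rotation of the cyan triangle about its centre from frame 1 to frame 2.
24° counter-clockwise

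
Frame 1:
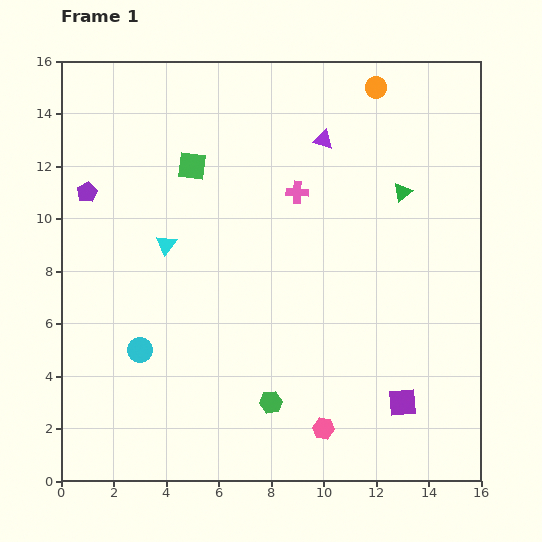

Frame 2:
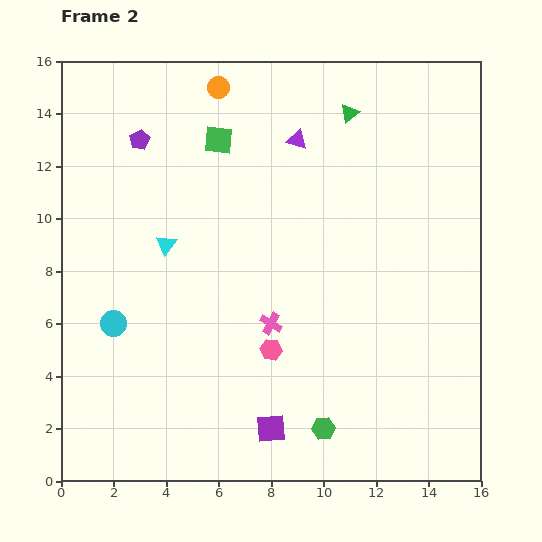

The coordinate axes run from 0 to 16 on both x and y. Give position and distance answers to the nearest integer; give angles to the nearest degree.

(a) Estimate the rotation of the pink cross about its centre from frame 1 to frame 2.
28° clockwise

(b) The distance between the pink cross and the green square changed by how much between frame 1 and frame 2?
+3

Distance in frame 1: 4. Distance in frame 2: 7.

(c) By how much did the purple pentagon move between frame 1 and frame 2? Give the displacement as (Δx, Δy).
(2, 2)

The purple pentagon was at (1, 11) in frame 1 and (3, 13) in frame 2.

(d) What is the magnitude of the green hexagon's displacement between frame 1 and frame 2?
2

The green hexagon moved from (8, 3) to (10, 2), a distance of √(2² + 1²) ≈ 2.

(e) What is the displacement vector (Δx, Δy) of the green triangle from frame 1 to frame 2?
(-2, 3)

The green triangle was at (13, 11) in frame 1 and (11, 14) in frame 2.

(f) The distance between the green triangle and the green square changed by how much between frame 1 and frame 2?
-3

Distance in frame 1: 8. Distance in frame 2: 5.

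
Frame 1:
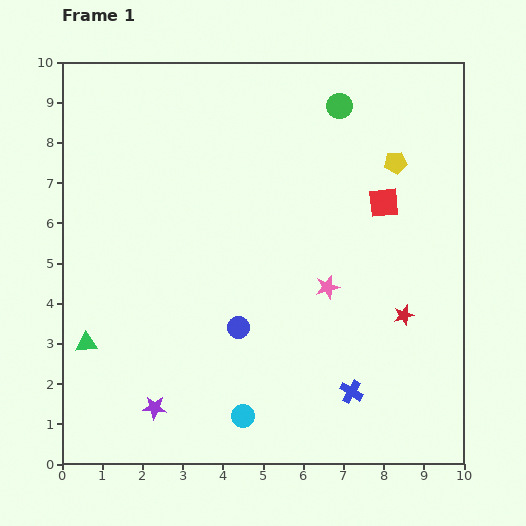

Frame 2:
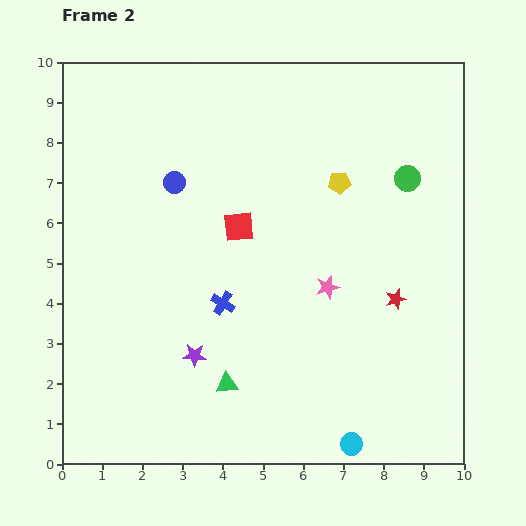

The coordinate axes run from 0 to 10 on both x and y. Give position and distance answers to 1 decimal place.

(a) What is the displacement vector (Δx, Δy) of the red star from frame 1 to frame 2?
(-0.2, 0.4)

The red star was at (8.5, 3.7) in frame 1 and (8.3, 4.1) in frame 2.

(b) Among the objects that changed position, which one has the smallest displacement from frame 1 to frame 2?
the red star

(moved 0.4)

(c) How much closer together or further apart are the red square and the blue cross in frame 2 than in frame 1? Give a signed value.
-2.9

Distance in frame 1: 4.8. Distance in frame 2: 1.9.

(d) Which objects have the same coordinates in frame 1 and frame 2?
the pink star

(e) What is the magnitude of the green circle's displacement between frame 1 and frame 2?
2.5

The green circle moved from (6.9, 8.9) to (8.6, 7.1), a distance of √(1.7² + 1.8²) ≈ 2.5.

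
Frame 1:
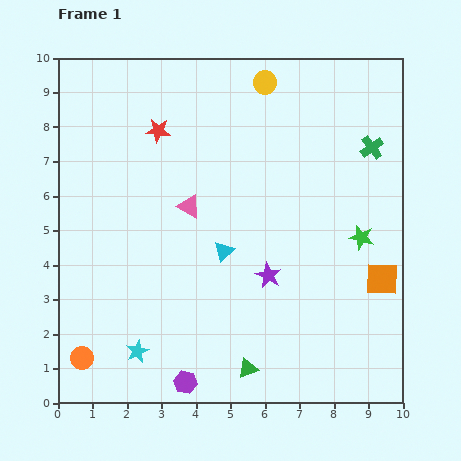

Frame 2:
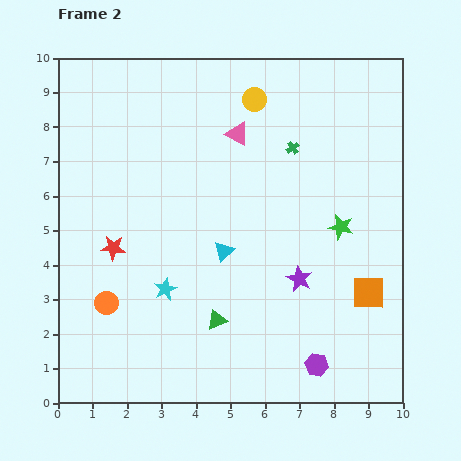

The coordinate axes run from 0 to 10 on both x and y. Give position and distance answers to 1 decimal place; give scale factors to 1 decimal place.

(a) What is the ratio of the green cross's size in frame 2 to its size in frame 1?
0.6×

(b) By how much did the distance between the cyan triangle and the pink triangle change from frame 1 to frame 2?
+1.8

Distance in frame 1: 1.6. Distance in frame 2: 3.4.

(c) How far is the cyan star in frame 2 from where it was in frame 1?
2.0

The cyan star moved from (2.3, 1.5) to (3.1, 3.3), a distance of √(0.8² + 1.8²) ≈ 2.0.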